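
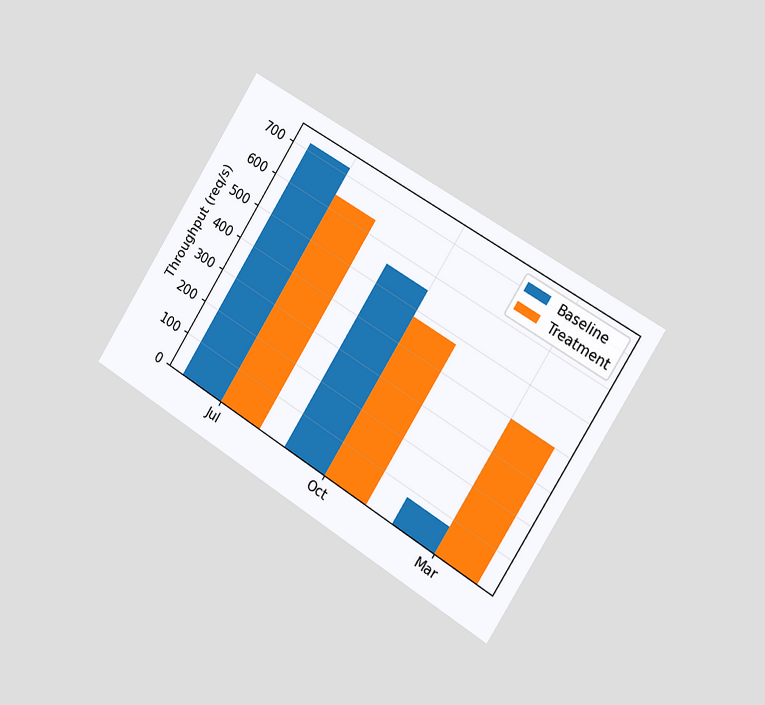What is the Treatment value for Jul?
640req/s

The chart is tilted about 32° clockwise and viewed slightly from the right. The Treatment bar at Jul reaches 640req/s on the y-axis.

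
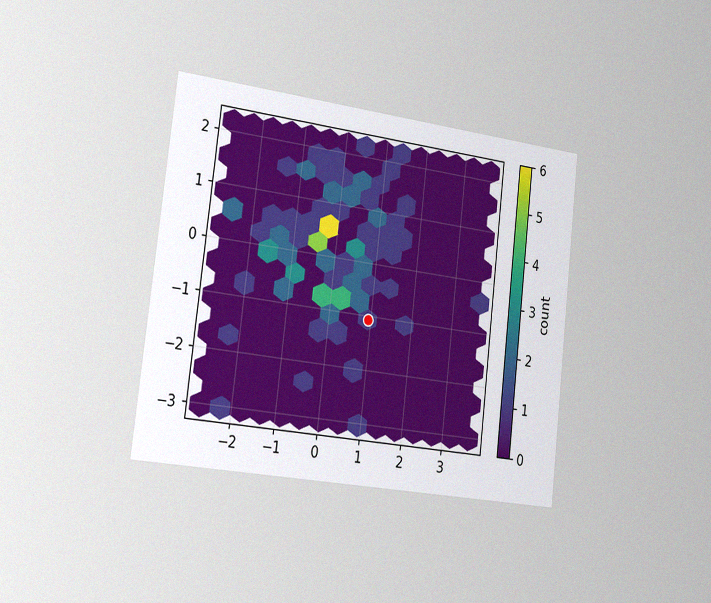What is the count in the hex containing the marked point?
1

The chart is tilted about 7° clockwise and viewed slightly from the left, with some photo noise. The marked hex reads 1 on the colorbar.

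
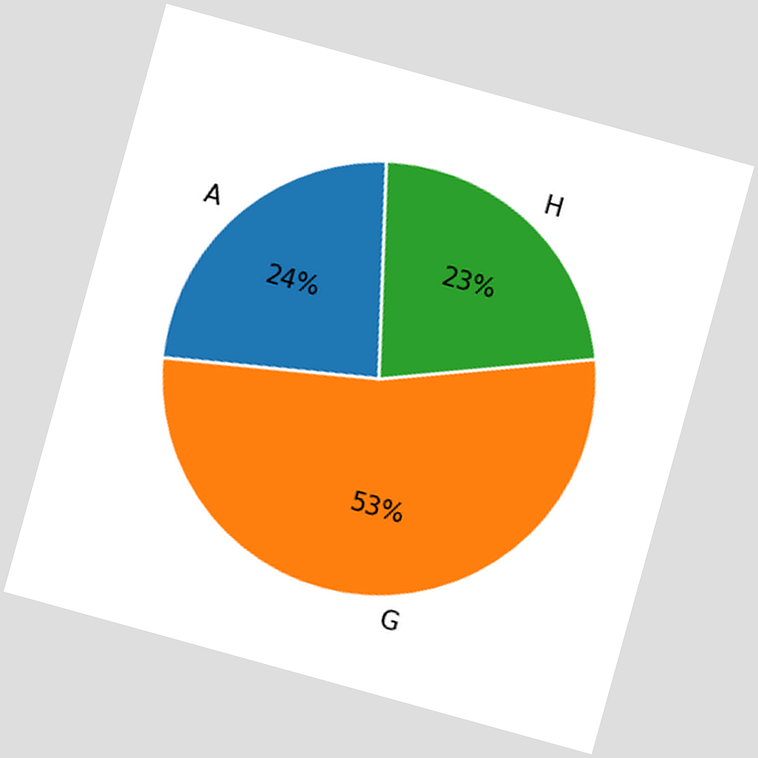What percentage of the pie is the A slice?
The chart is tilted about 15° clockwise. The A slice takes up 24% of the pie.

24%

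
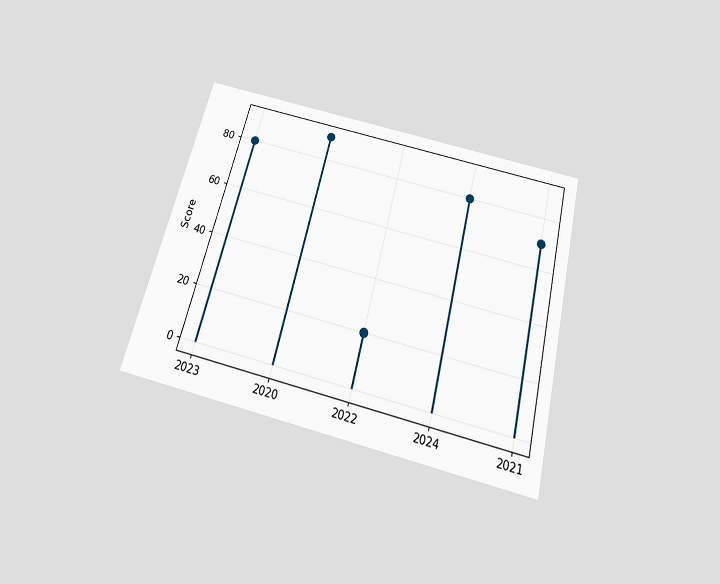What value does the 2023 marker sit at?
80

The chart is tilted about 14° clockwise and viewed slightly from below. The 2023 marker sits at 80.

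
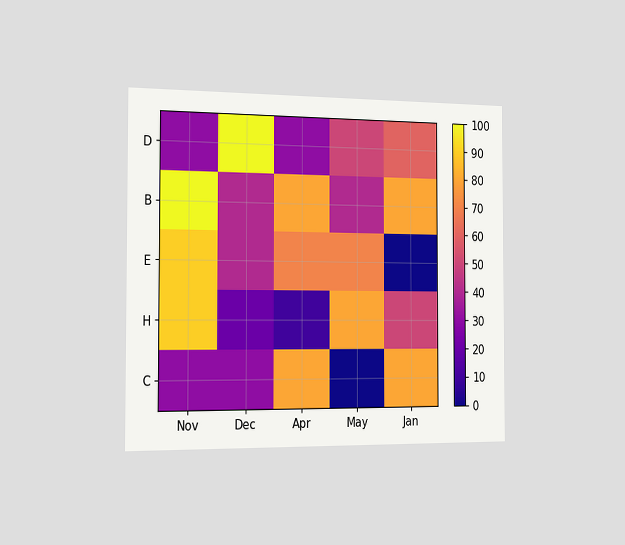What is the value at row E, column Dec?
The chart is viewed slightly from the left. Matching cell (E, Dec) against the colorbar gives 40.

40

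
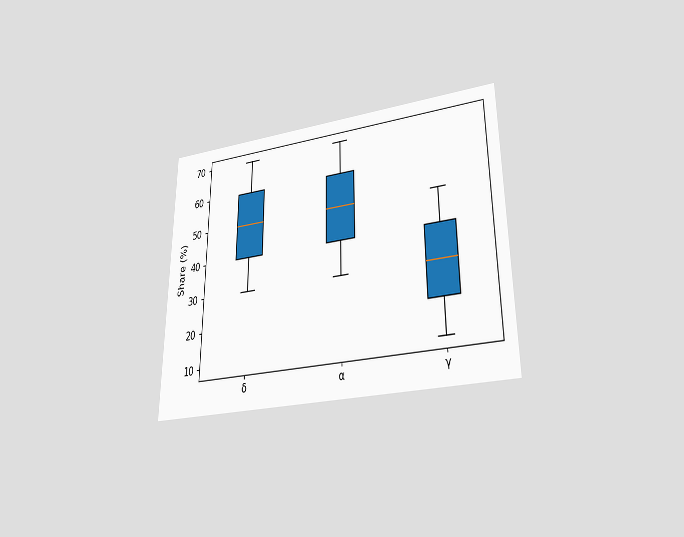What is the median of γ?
30%

The chart is viewed slightly from below. The median line in the γ box sits at 30%.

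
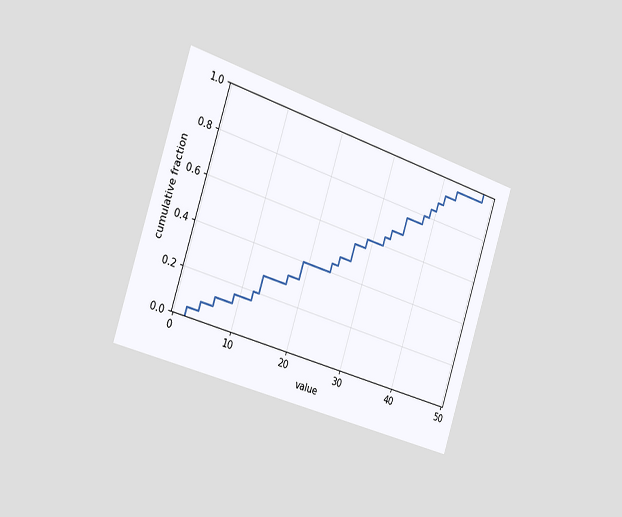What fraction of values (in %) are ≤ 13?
The chart is tilted about 18° clockwise and viewed slightly from the left. At x=13 the ECDF step is at 28%.

28%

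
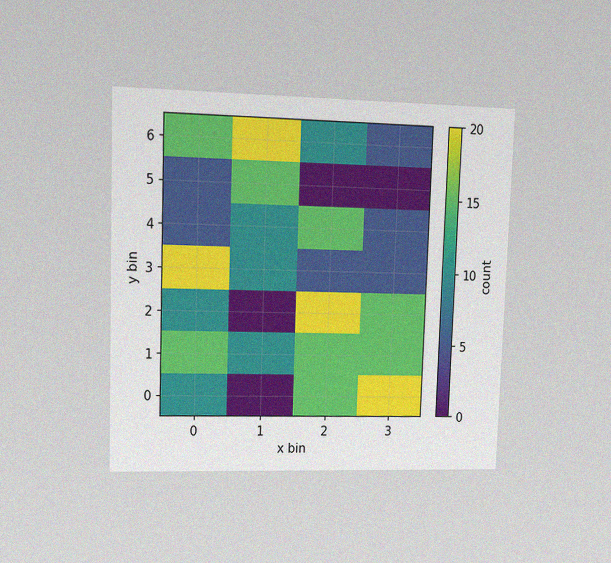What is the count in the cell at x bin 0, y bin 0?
10

The chart is viewed at a slight angle, with some photo noise. Matching the cell (0, 0) against the colorbar gives 10.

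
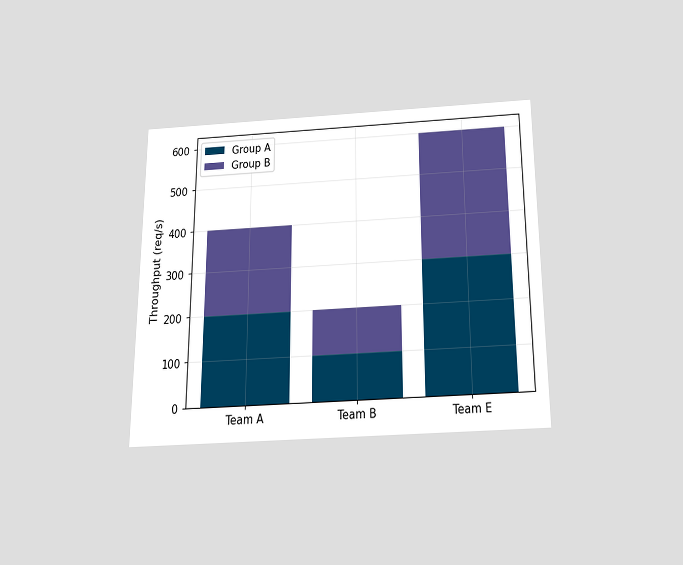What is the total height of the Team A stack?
400req/s

The chart is viewed slightly from below. The Team A stack's top reaches 400req/s on the y-axis.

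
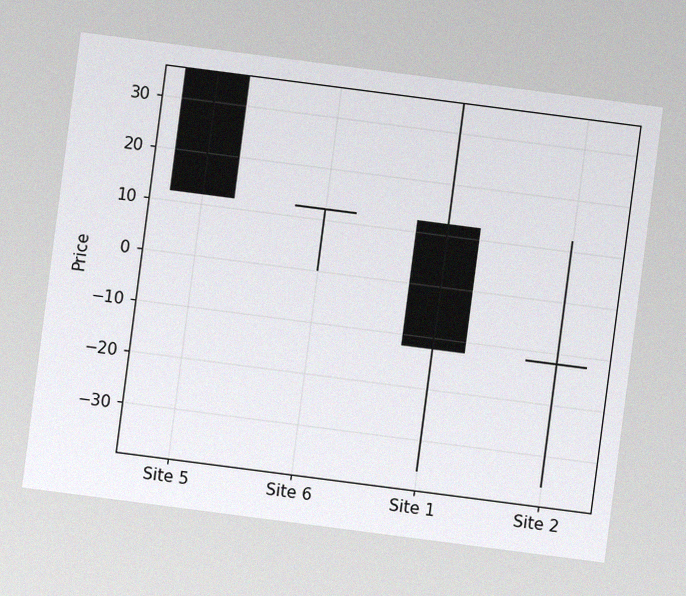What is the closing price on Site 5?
The chart is tilted about 7° clockwise, with some photo noise. The Site 5 candle closes at 12.

12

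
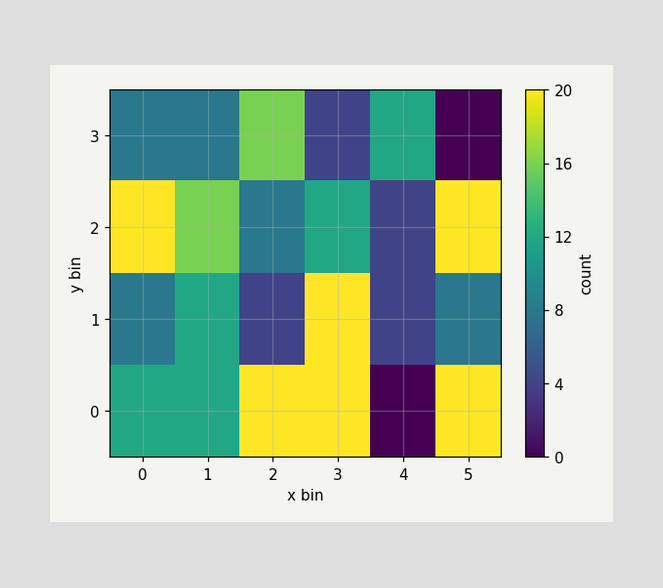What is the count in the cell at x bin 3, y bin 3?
4

Matching the cell (3, 3) against the colorbar gives 4.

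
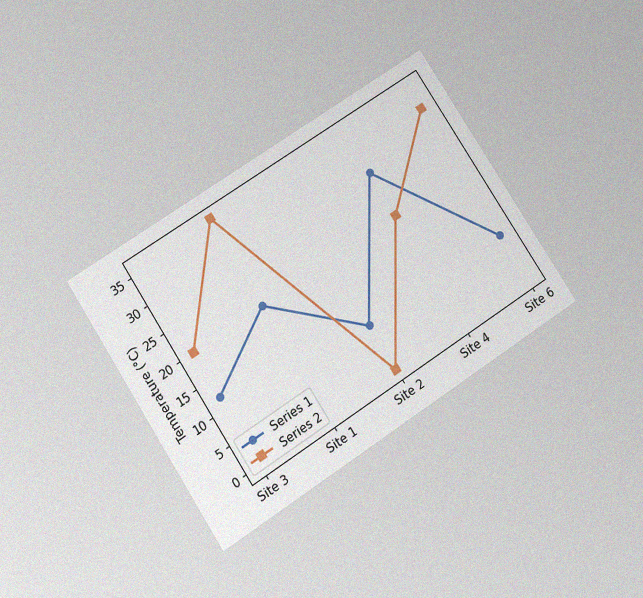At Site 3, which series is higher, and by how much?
The chart is tilted about 33° counter-clockwise and viewed slightly from below, with some photo noise. At Site 3, Series 2 sits above the other line by 8°C.

Series 2, by 8°C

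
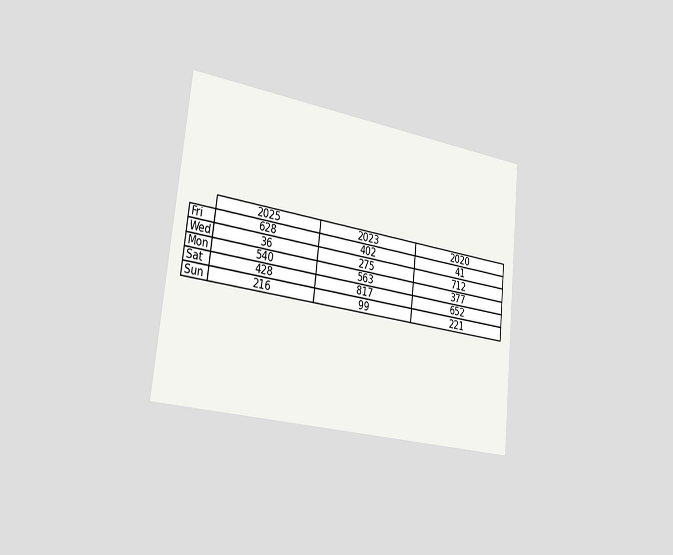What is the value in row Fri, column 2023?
The chart is tilted about 6° clockwise and viewed slightly from the left. The (Fri, 2023) cell reads 402.

402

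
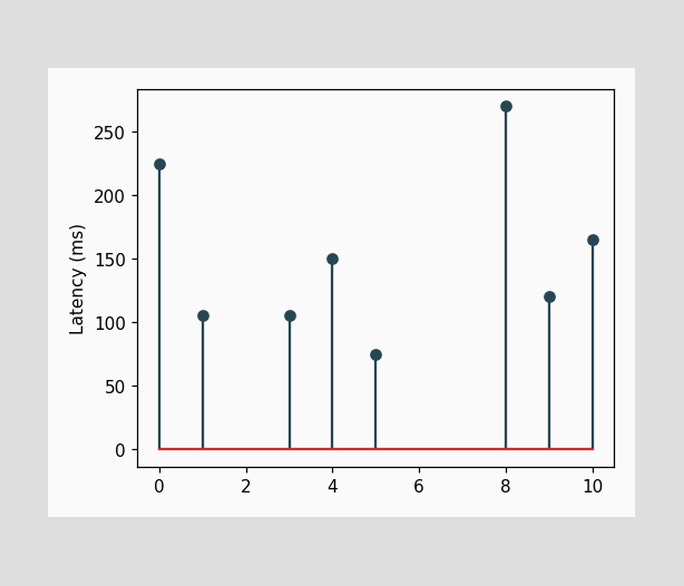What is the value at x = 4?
The stem at x=4 reaches 150ms.

150ms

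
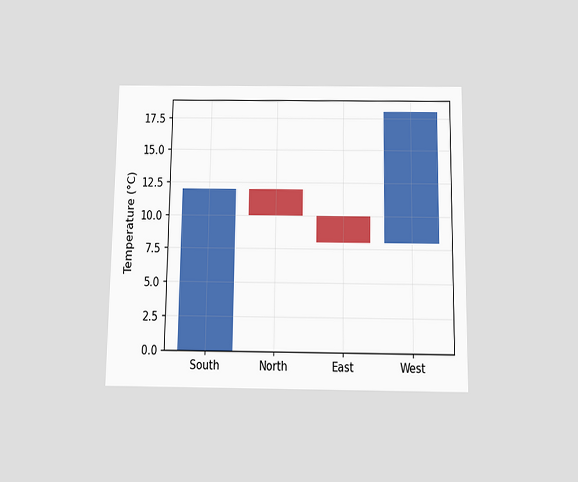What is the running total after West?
18°C

The chart is viewed slightly from below. After West the running total reaches 18°C.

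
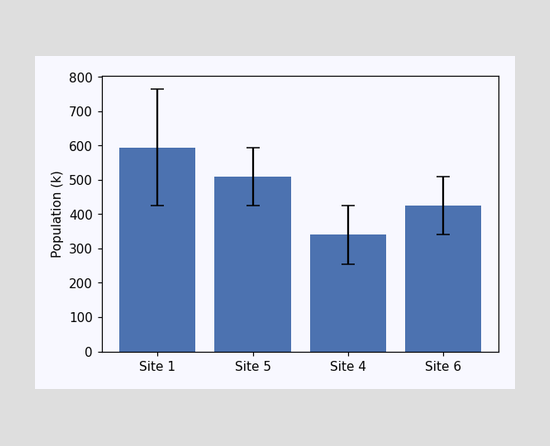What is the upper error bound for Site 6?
510k

The Site 6 bar's upper whisker reaches 510k.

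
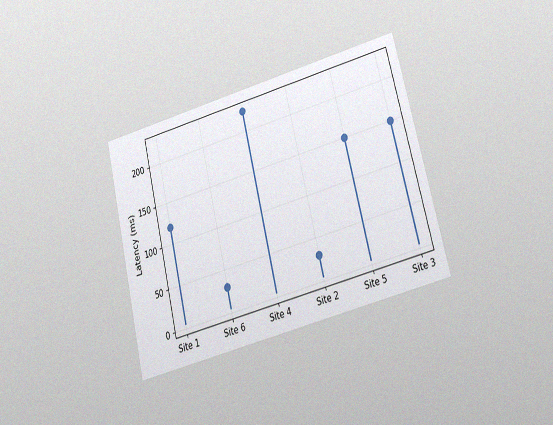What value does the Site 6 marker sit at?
The chart is tilted about 14° counter-clockwise and viewed at a slight angle, with some photo noise. The Site 6 marker sits at 30ms.

30ms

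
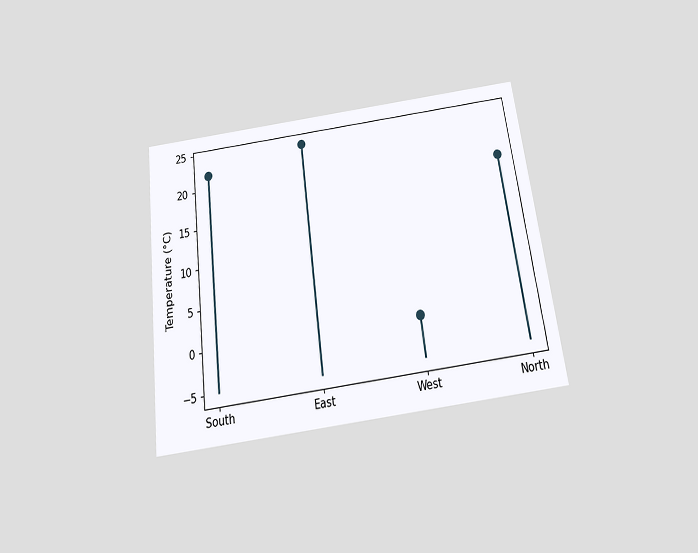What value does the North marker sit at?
18°C

The chart is tilted about 7° counter-clockwise and viewed slightly from below. The North marker sits at 18°C.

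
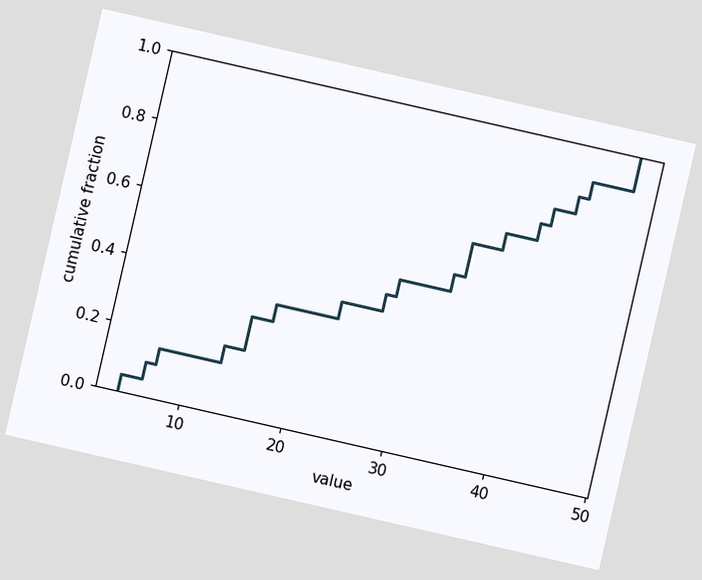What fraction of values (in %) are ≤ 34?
The chart is tilted about 13° clockwise. At x=34 the ECDF step is at 65%.

65%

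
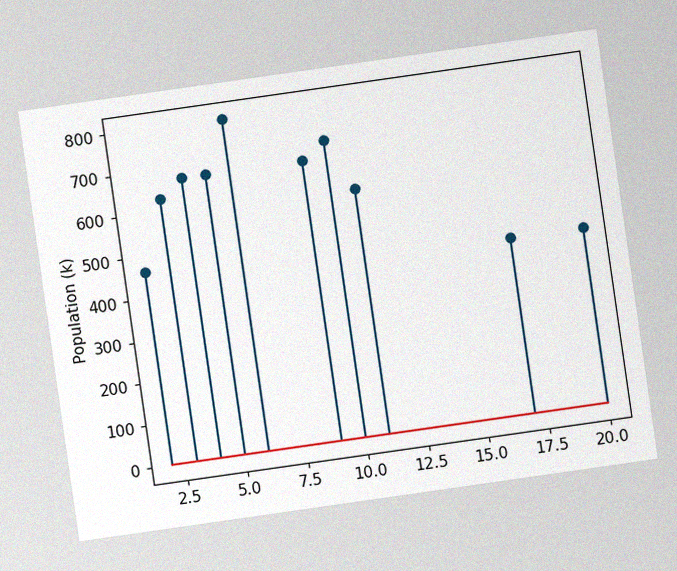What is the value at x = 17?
The chart is tilted about 8° counter-clockwise, with some photo noise. The stem at x=17 reaches 420k.

420k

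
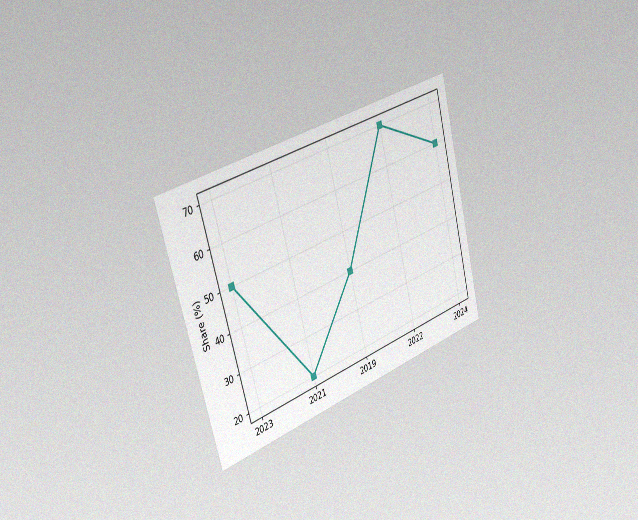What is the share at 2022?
70%

The chart is tilted about 15° counter-clockwise and viewed slightly from the left, with some photo noise. At 2022, the line is at 70%.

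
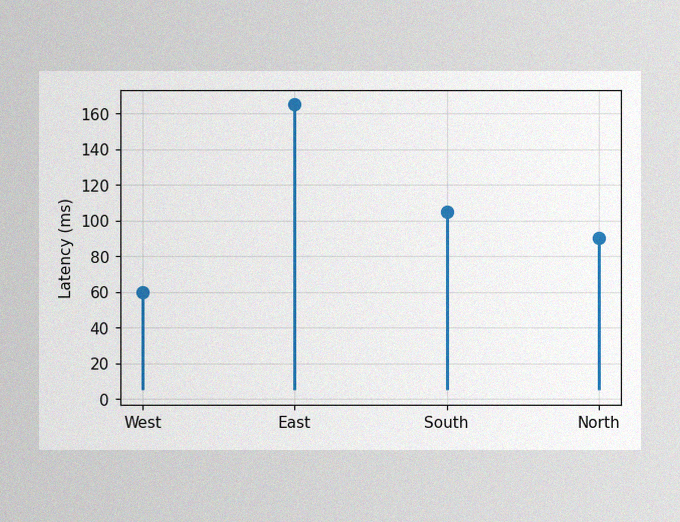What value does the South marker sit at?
105ms

The image has some photo noise and uneven lighting. The South marker sits at 105ms.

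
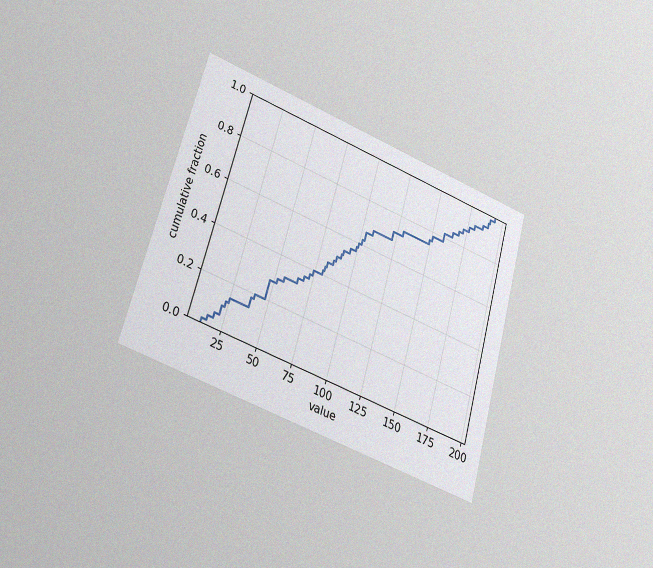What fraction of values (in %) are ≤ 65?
The chart is tilted about 15° clockwise and viewed at a slight angle, with some photo noise. At x=65 the ECDF step is at 34%.

34%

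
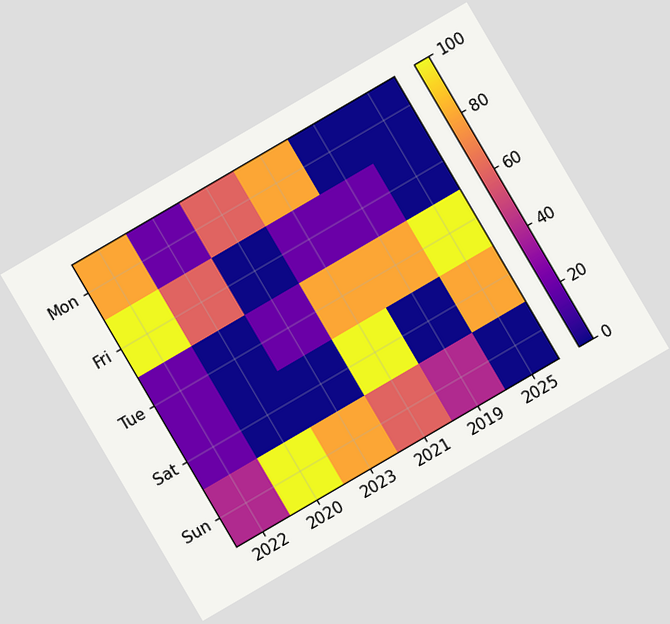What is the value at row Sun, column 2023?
The chart is tilted about 30° counter-clockwise. Matching cell (Sun, 2023) against the colorbar gives 80.

80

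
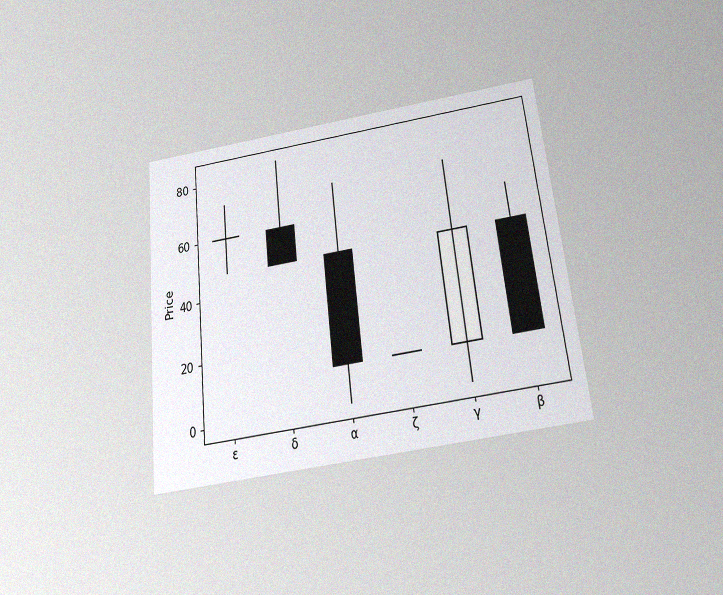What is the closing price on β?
The chart is tilted about 6° counter-clockwise and viewed slightly from below, with some photo noise. The β candle closes at 12.

12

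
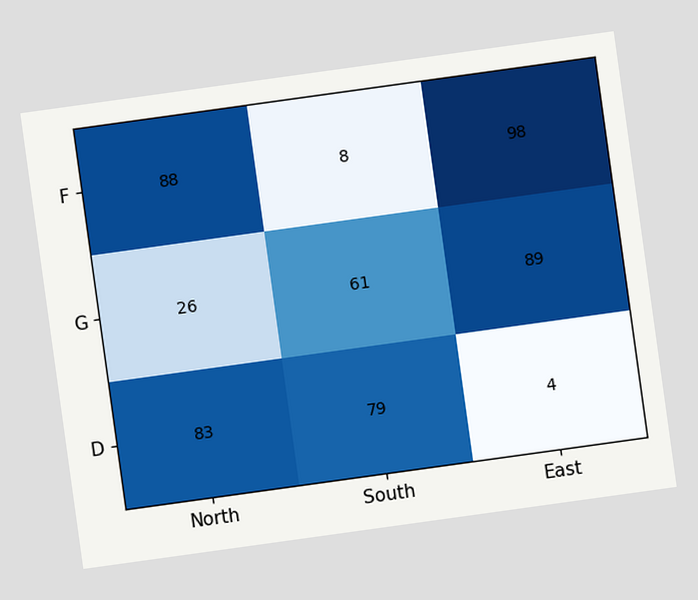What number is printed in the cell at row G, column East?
89

The chart is tilted about 8° counter-clockwise. The (G, East) cell reads 89.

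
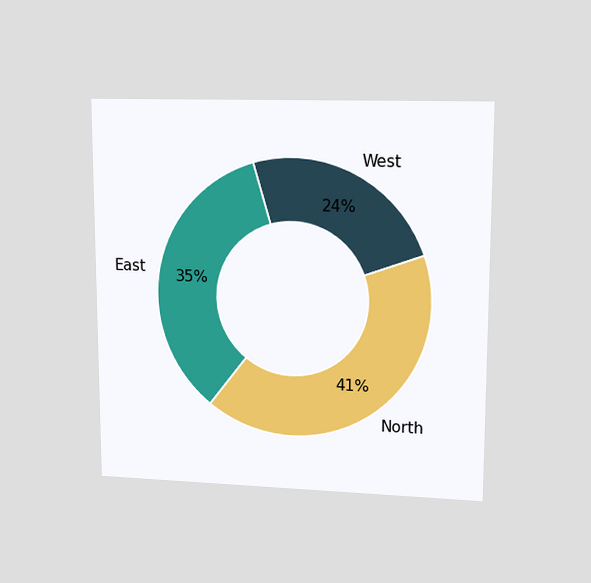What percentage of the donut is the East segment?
35%

The chart is viewed at a slight angle. The East segment takes up 35% of the ring.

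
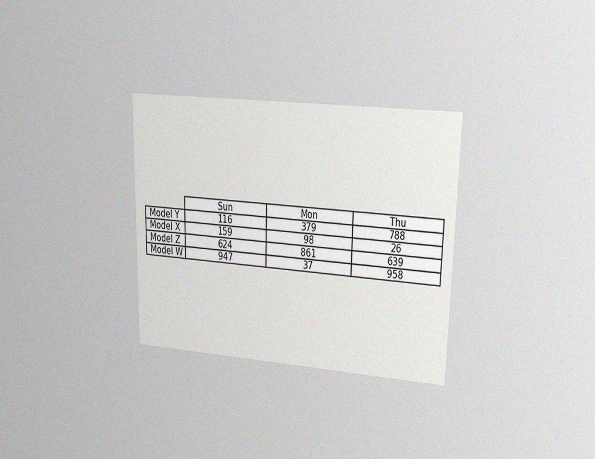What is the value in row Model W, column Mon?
The chart is viewed at a slight angle, with some photo noise. The (Model W, Mon) cell reads 37.

37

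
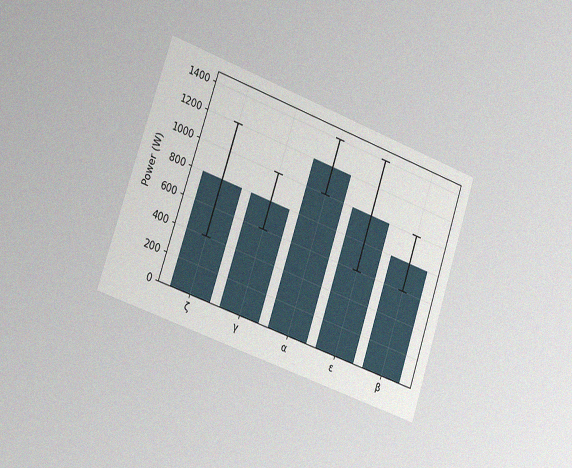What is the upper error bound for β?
The chart is tilted about 19° clockwise and viewed slightly from the left, with some photo noise. The β bar's upper whisker reaches 1000W.

1000W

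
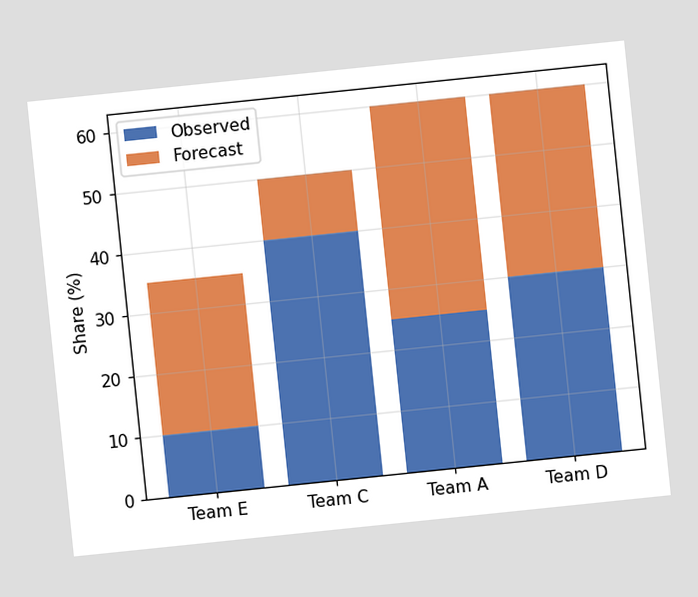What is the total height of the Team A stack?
The chart is tilted about 6° counter-clockwise. The Team A stack's top reaches 60% on the y-axis.

60%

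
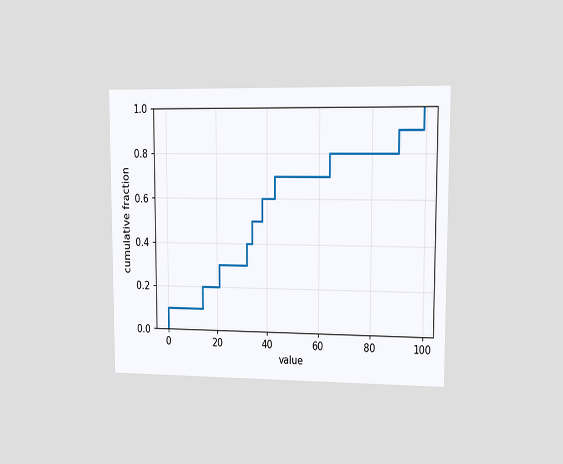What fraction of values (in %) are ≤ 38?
60%

The chart is viewed at a slight angle. At x=38 the ECDF step is at 60%.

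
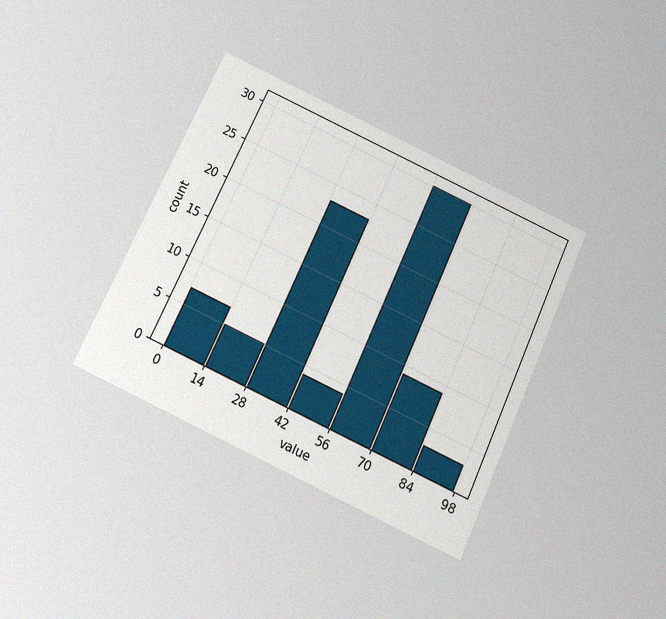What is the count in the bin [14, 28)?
5

The chart is tilted about 25° clockwise and viewed slightly from below, with some photo noise. The [14, 28) bin has height 5.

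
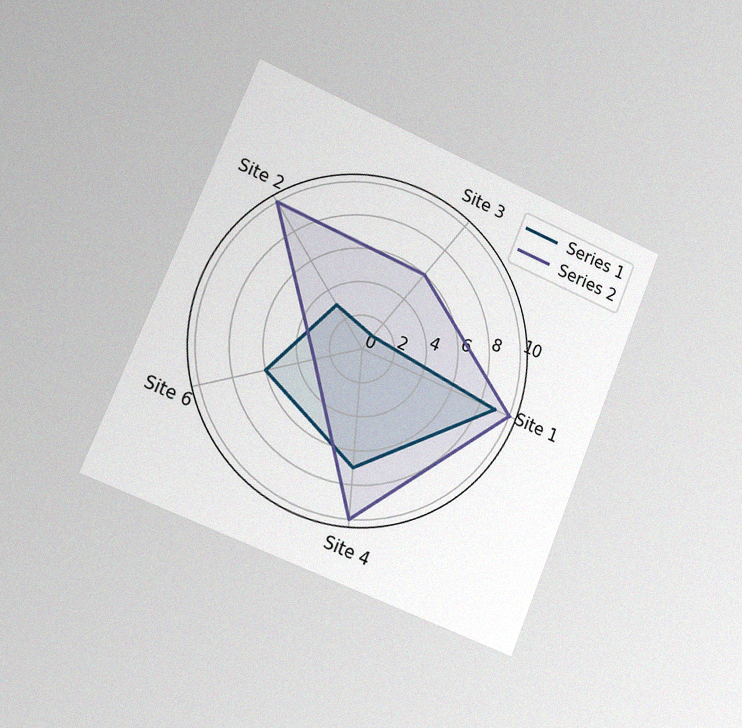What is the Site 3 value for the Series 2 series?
The chart is tilted about 22° clockwise and viewed slightly from the left, with some photo noise. On the Site 3 axis, Series 2 reaches 6.

6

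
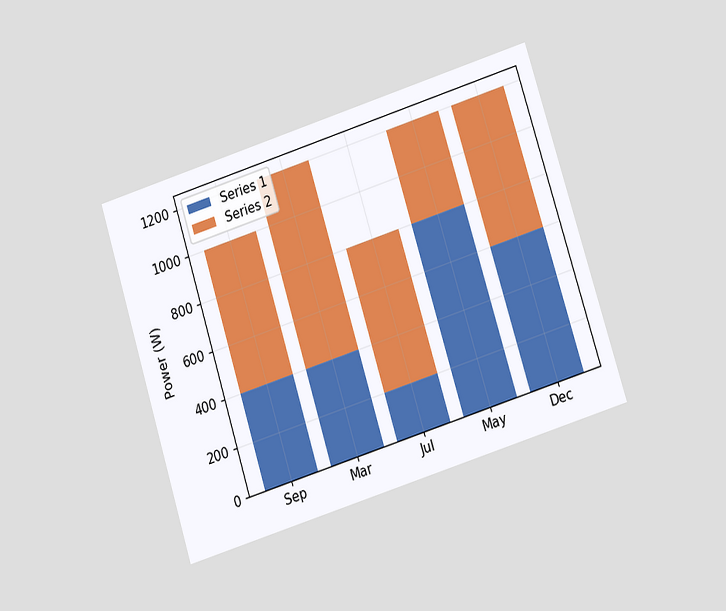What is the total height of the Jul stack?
800W

The chart is tilted about 18° counter-clockwise and viewed at a slight angle. The Jul stack's top reaches 800W on the y-axis.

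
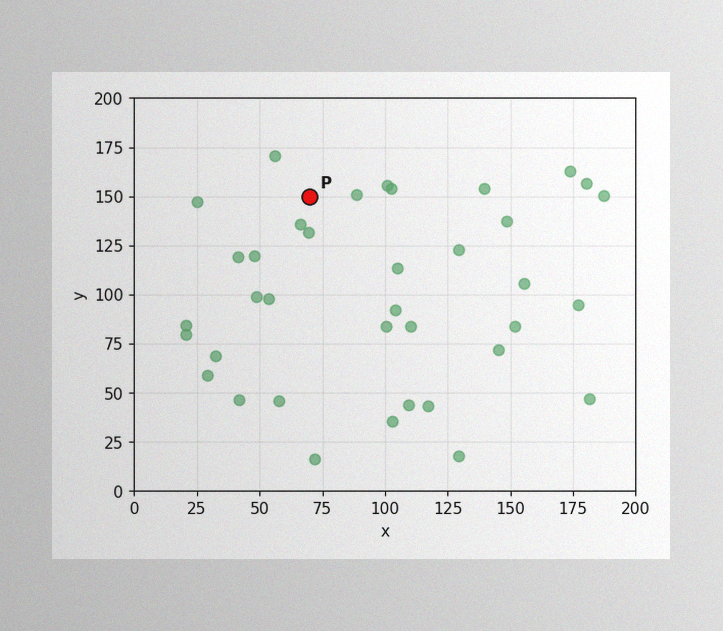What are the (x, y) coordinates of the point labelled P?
The image has some photo noise and uneven lighting. Following the gridlines from P to each axis, P sits at (70, 150).

(70, 150)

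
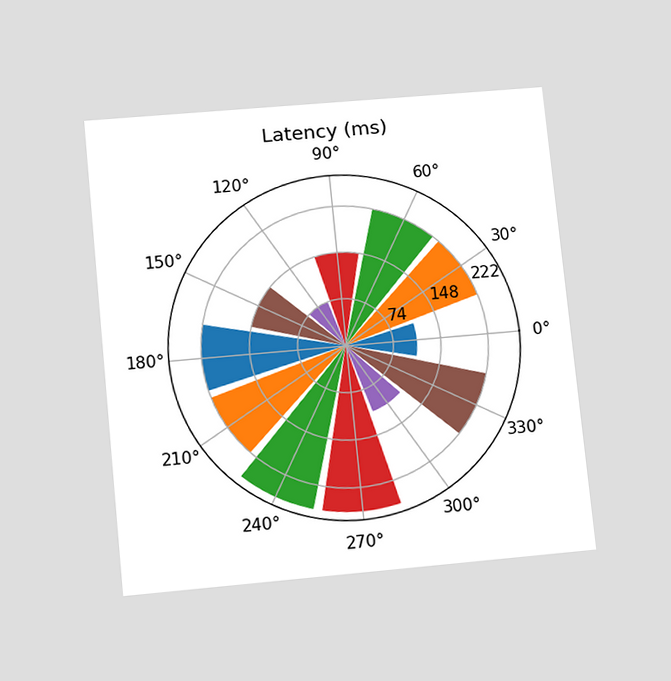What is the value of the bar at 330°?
222ms

The chart is tilted about 6° counter-clockwise and viewed slightly from below. The bar at 330° reaches 222ms on the radial axis.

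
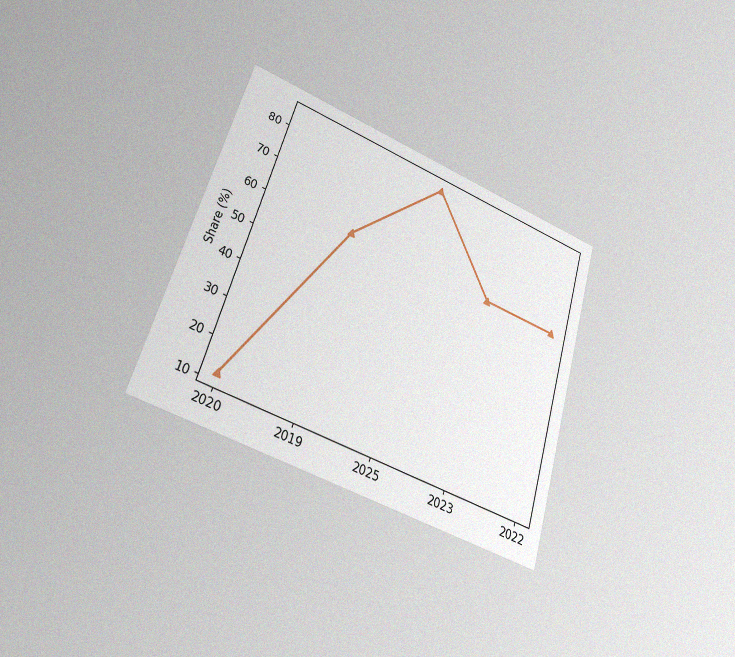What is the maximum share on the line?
The chart is tilted about 17° clockwise and viewed at a slight angle, with some photo noise. The highest point is at 2025, and reading across to the y-axis gives 84%.

84%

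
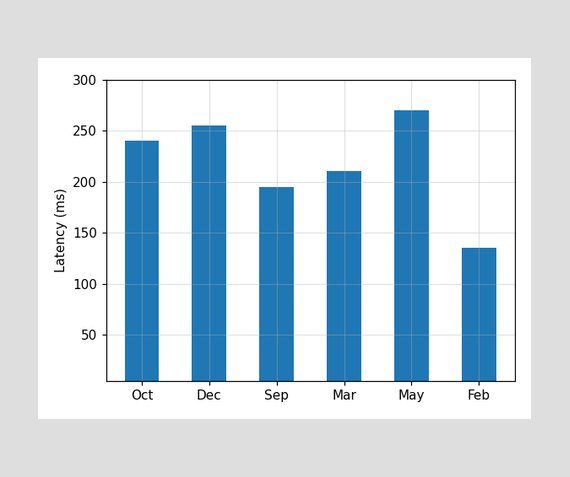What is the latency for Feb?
Reading along the chart's y-axis, the Feb bar reaches 135ms.

135ms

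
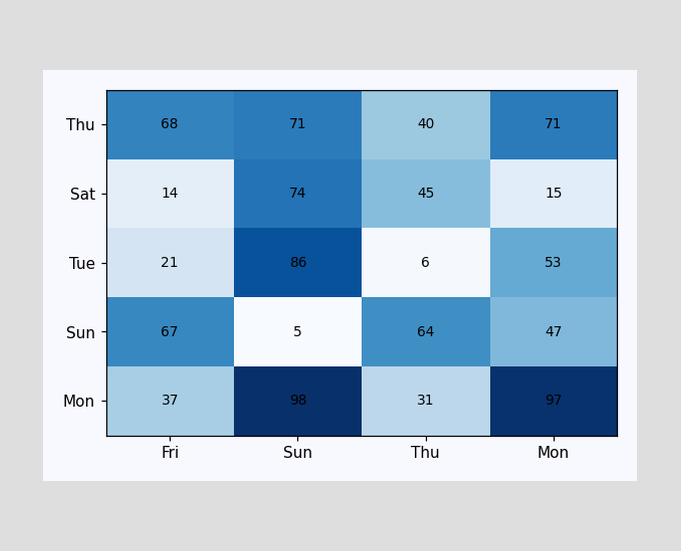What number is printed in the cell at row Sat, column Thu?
45

The (Sat, Thu) cell reads 45.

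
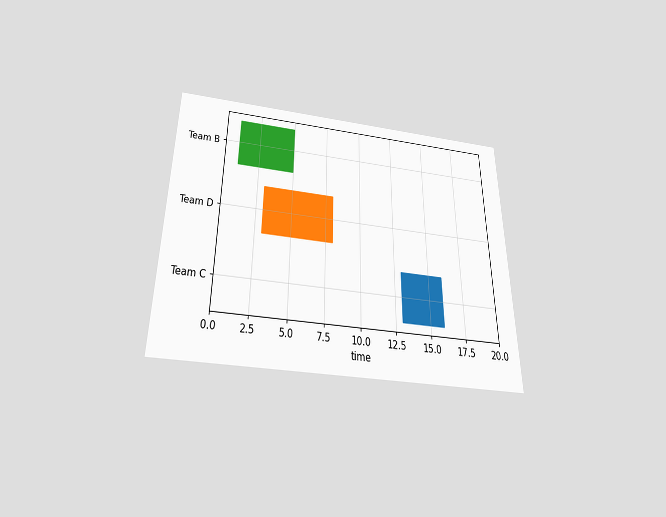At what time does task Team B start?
1

The chart is viewed slightly from below. The Team B bar begins at t=1.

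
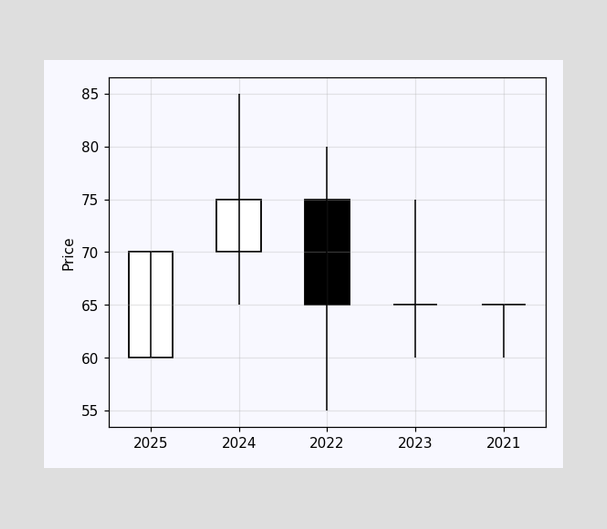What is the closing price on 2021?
The 2021 candle closes at 65.

65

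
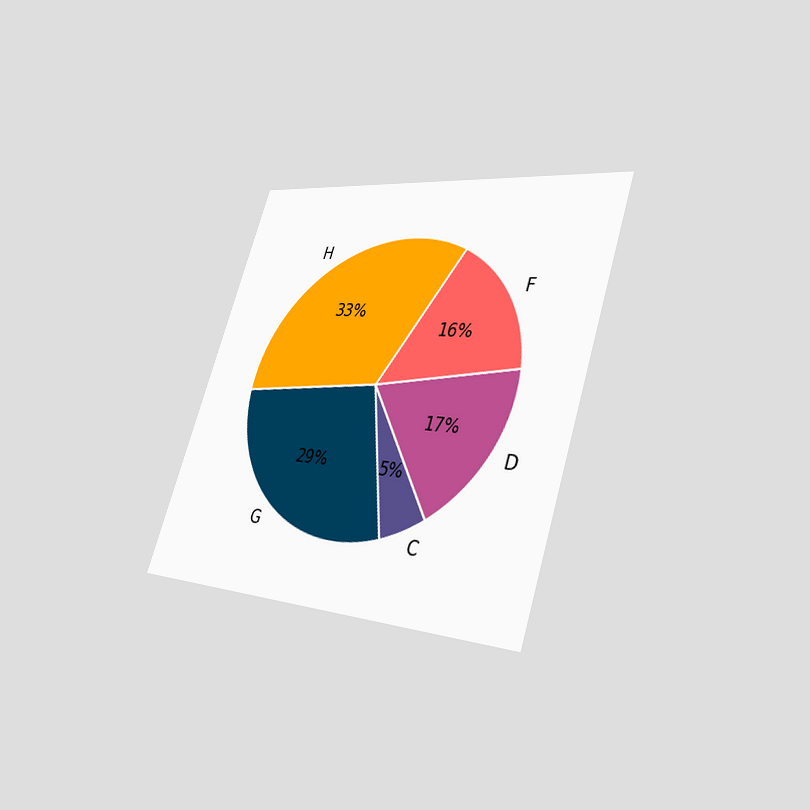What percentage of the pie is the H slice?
33%

The chart is tilted about 18° clockwise and viewed slightly from the right. The H slice takes up 33% of the pie.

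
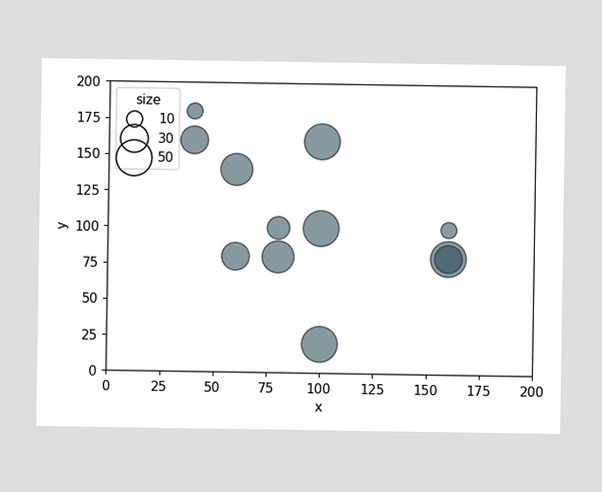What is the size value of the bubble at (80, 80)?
40

Matching the bubble at (80, 80) against the size legend gives 40.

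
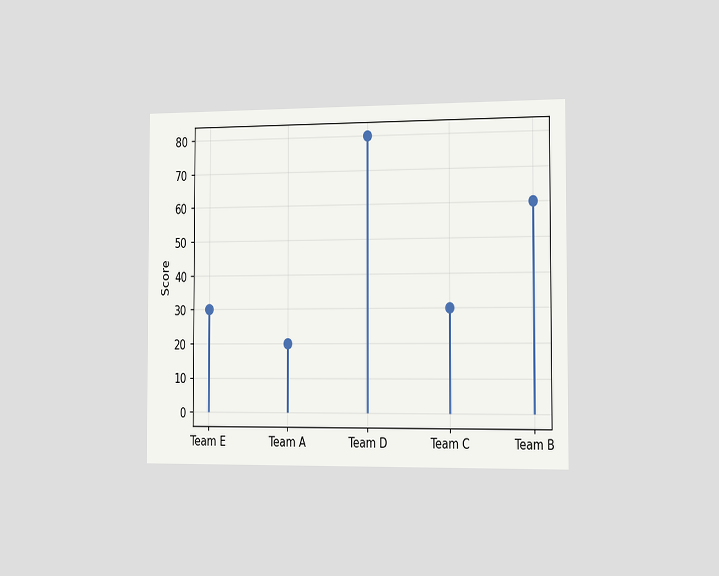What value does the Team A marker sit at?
The chart is viewed slightly from the right. The Team A marker sits at 20.

20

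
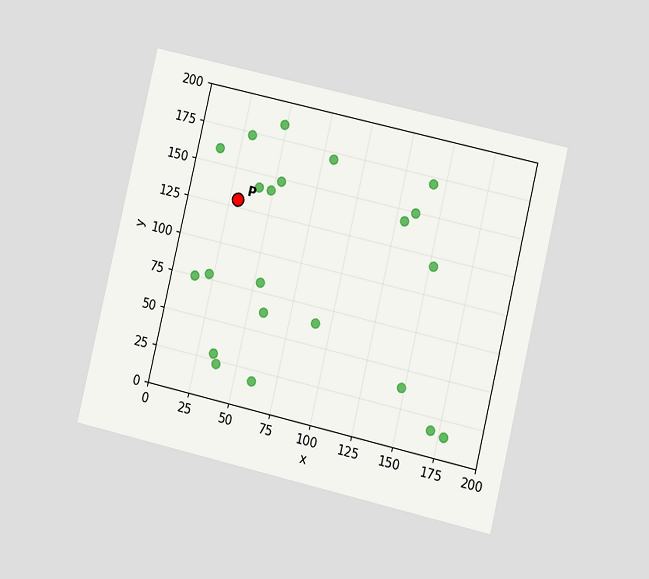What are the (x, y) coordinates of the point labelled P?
(30, 130)

The chart is tilted about 13° clockwise and viewed at a slight angle. Following the gridlines from P to each axis, P sits at (30, 130).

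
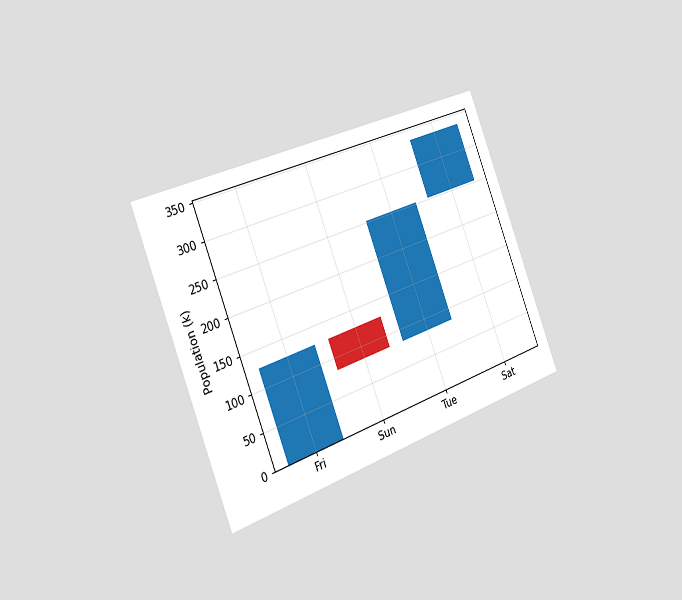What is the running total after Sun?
The chart is tilted about 21° counter-clockwise and viewed slightly from the left. After Sun the running total reaches 84k.

84k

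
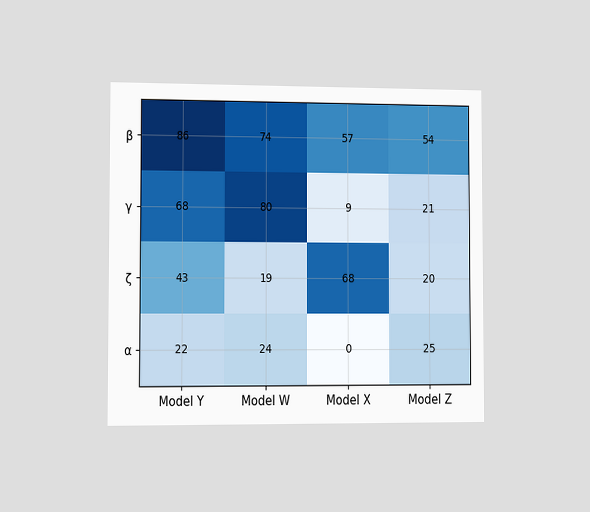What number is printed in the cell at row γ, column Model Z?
The chart is viewed slightly from the left. The (γ, Model Z) cell reads 21.

21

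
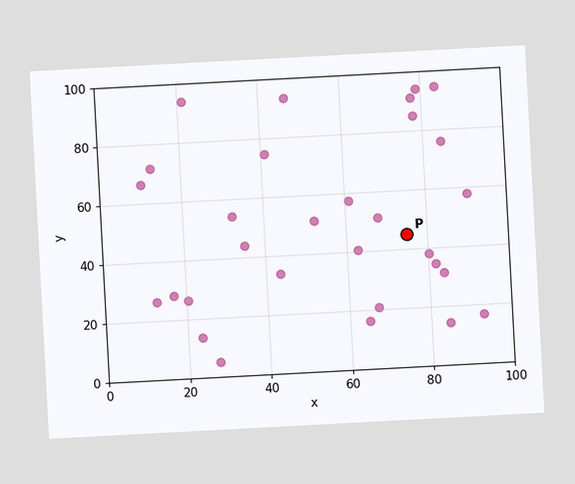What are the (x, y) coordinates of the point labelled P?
(75, 45)

The chart is tilted about 3° counter-clockwise. Following the gridlines from P to each axis, P sits at (75, 45).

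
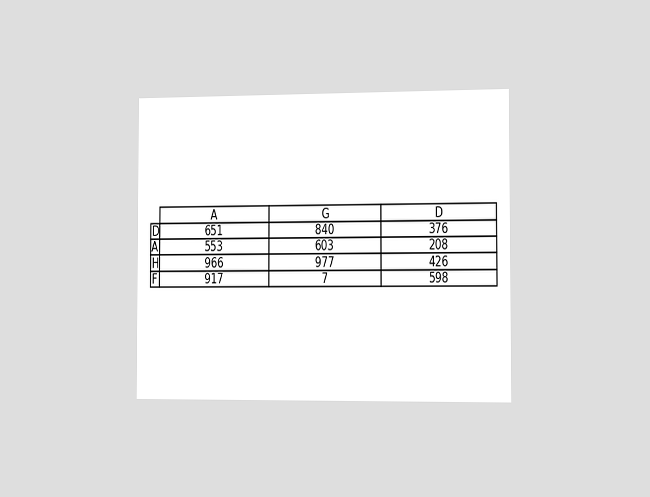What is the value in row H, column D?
426

The chart is viewed slightly from the right. The (H, D) cell reads 426.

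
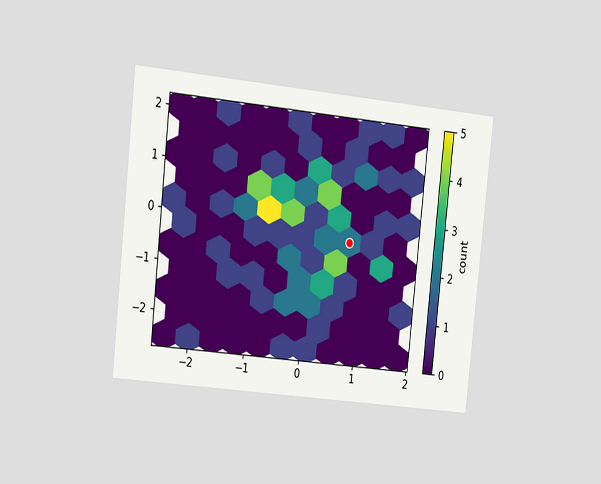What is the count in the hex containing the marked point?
2

The chart is tilted about 6° clockwise and viewed slightly from the left. The marked hex reads 2 on the colorbar.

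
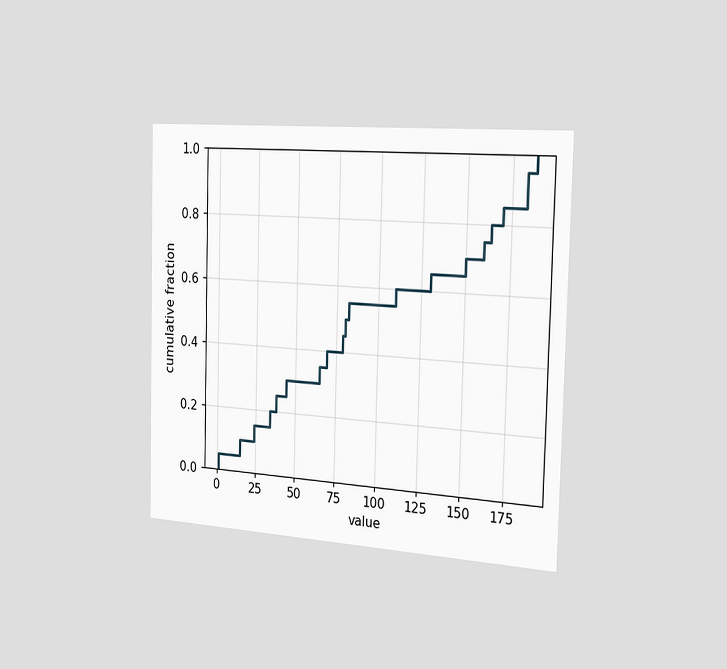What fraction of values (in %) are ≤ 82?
55%

The chart is viewed slightly from the right. At x=82 the ECDF step is at 55%.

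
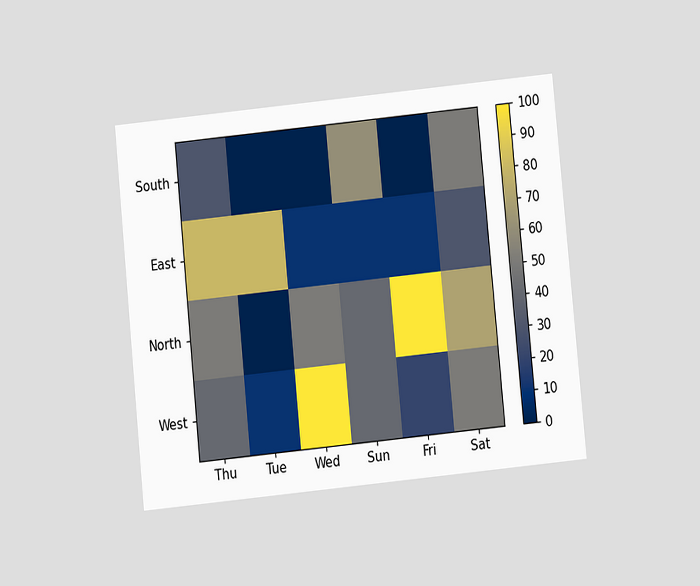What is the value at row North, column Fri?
The chart is tilted about 6° counter-clockwise and viewed at a slight angle. Matching cell (North, Fri) against the colorbar gives 100.

100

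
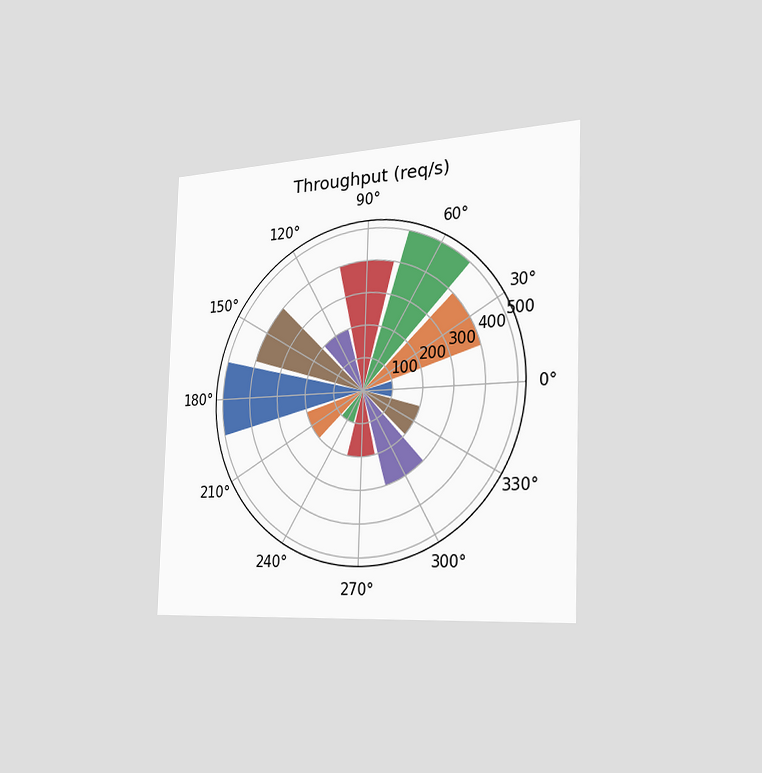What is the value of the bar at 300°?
The chart is viewed slightly from the right. The bar at 300° reaches 300req/s on the radial axis.

300req/s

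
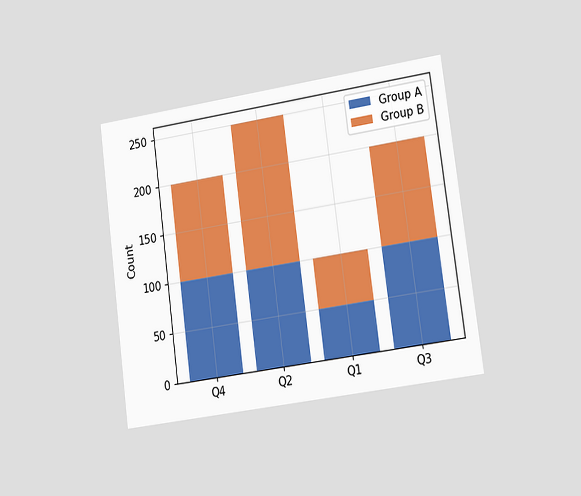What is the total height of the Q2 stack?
250

The chart is tilted about 8° counter-clockwise and viewed slightly from the right. The Q2 stack's top reaches 250 on the y-axis.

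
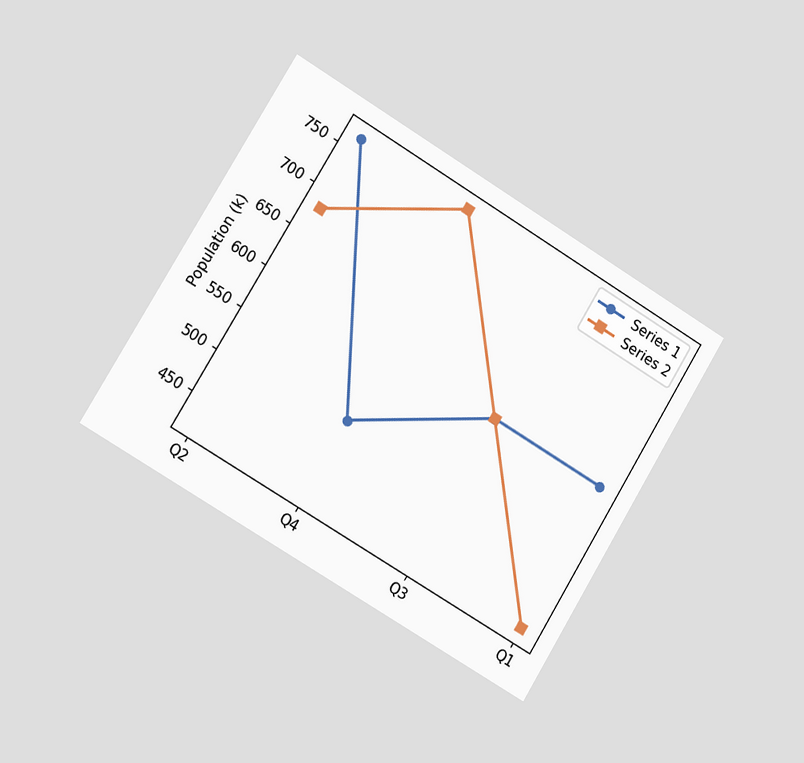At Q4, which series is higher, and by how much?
The chart is tilted about 31° clockwise and viewed slightly from the left. At Q4, Series 2 sits above the other line by 255k.

Series 2, by 255k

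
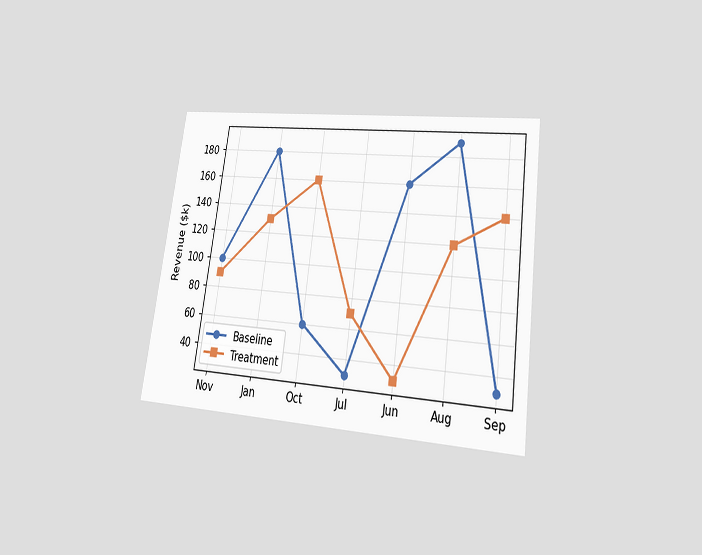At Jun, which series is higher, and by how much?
The chart is tilted about 8° clockwise and viewed at a slight angle. At Jun, Baseline sits above the other line by $130k.

Baseline, by $130k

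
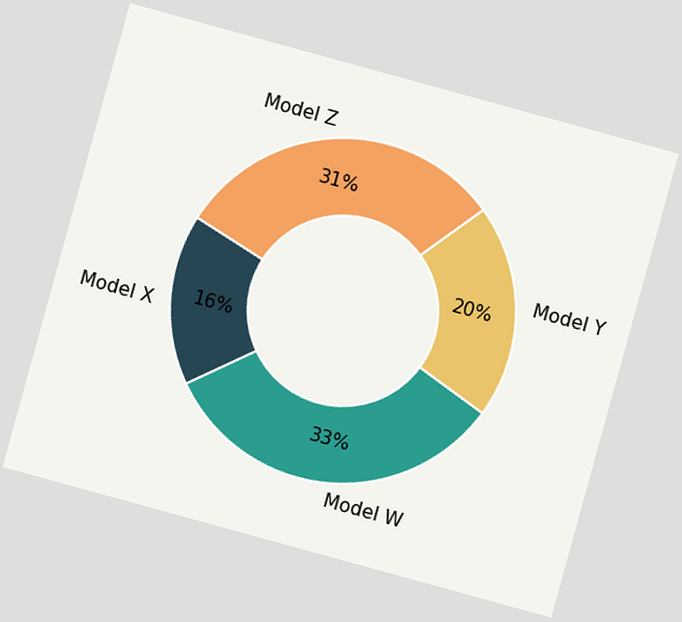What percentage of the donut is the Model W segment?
33%

The chart is tilted about 15° clockwise. The Model W segment takes up 33% of the ring.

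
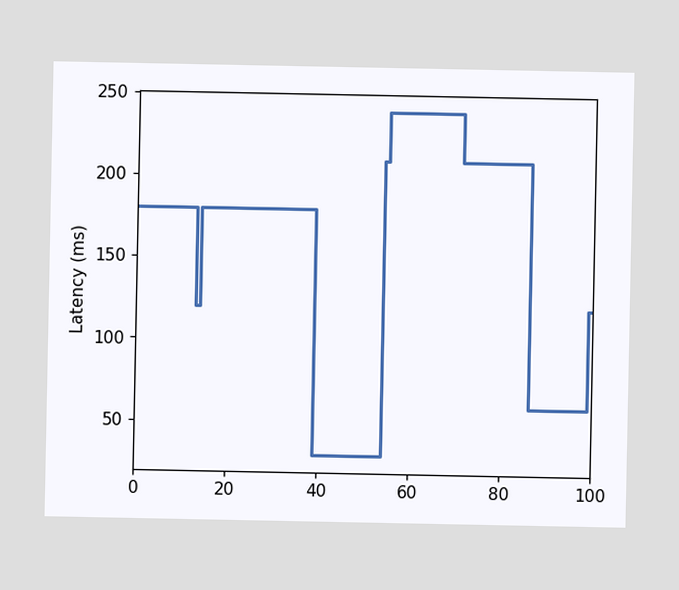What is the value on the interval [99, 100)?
120ms

On [99, 100) the step sits at 120ms.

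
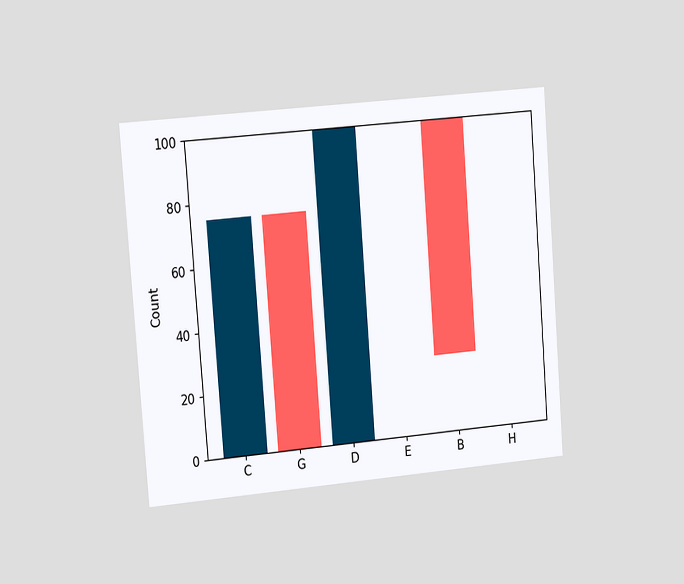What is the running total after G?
The chart is tilted about 4° counter-clockwise and viewed slightly from the left. After G the running total reaches 0.

0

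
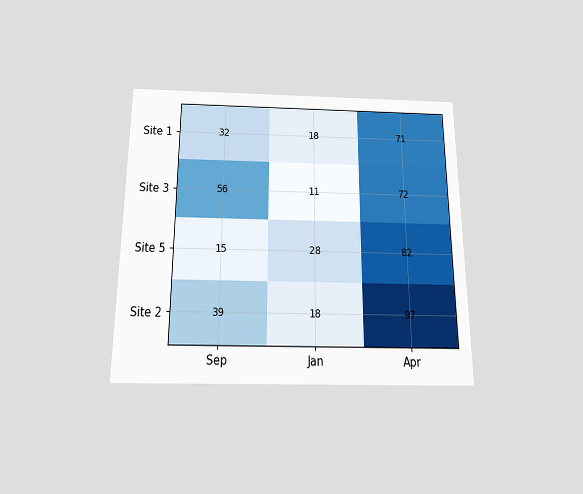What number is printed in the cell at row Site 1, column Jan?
The chart is viewed slightly from below. The (Site 1, Jan) cell reads 18.

18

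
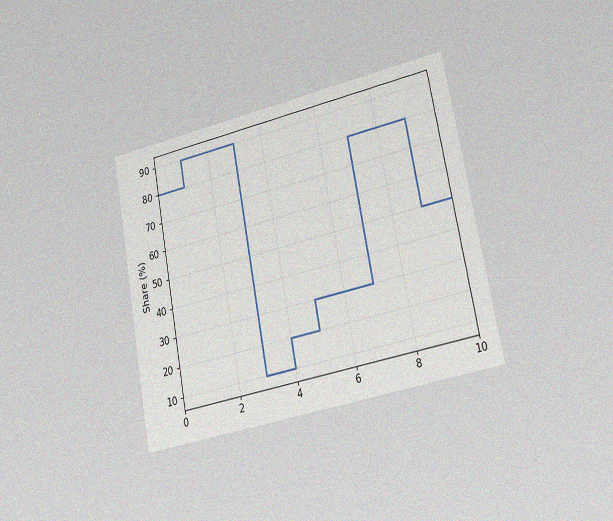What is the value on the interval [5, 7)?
The chart is tilted about 11° counter-clockwise and viewed slightly from the right, with some photo noise. On [5, 7) the step sits at 30%.

30%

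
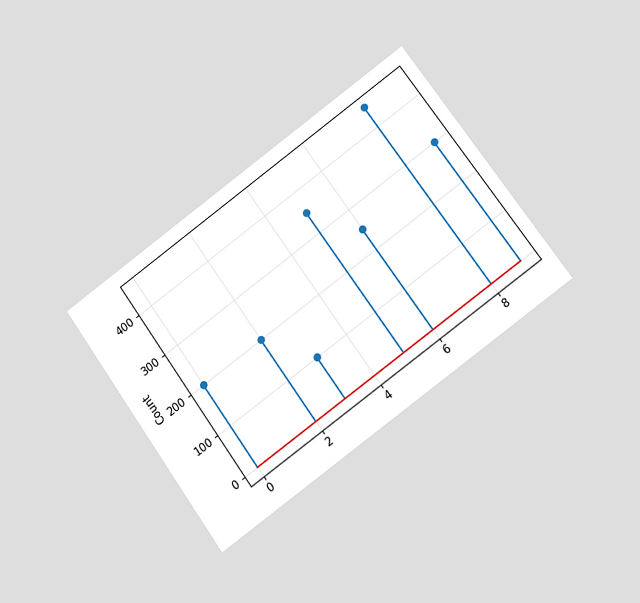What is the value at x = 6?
250

The chart is tilted about 36° counter-clockwise and viewed at a slight angle. The stem at x=6 reaches 250.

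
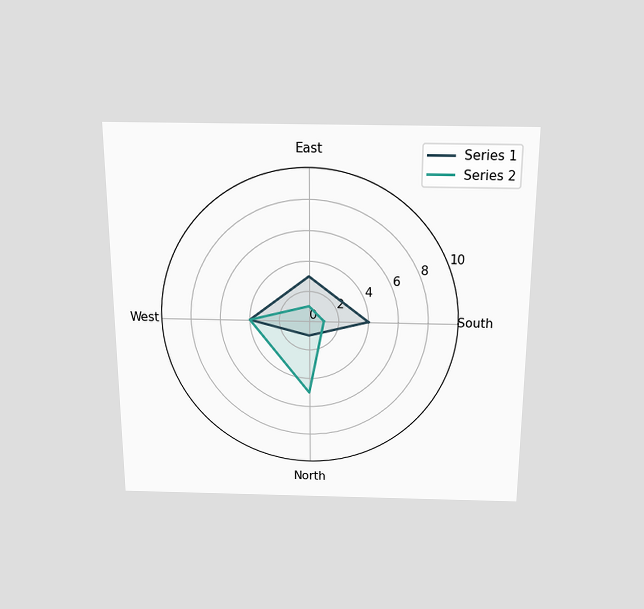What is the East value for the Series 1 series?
3

The chart is viewed slightly from above. On the East axis, Series 1 reaches 3.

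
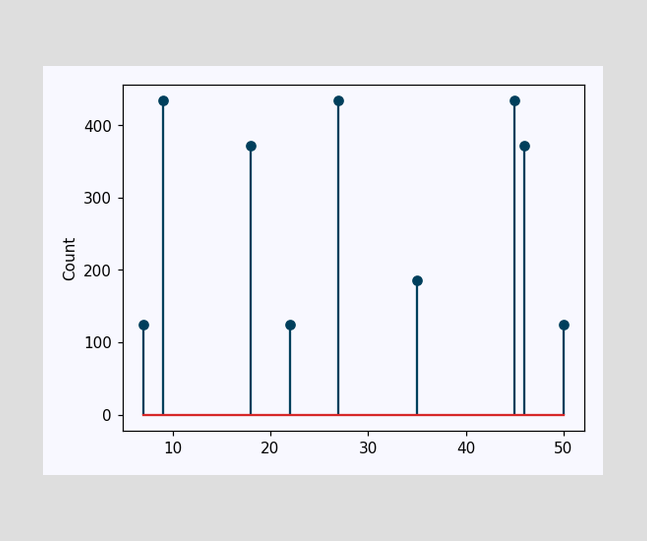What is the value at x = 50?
124

The stem at x=50 reaches 124.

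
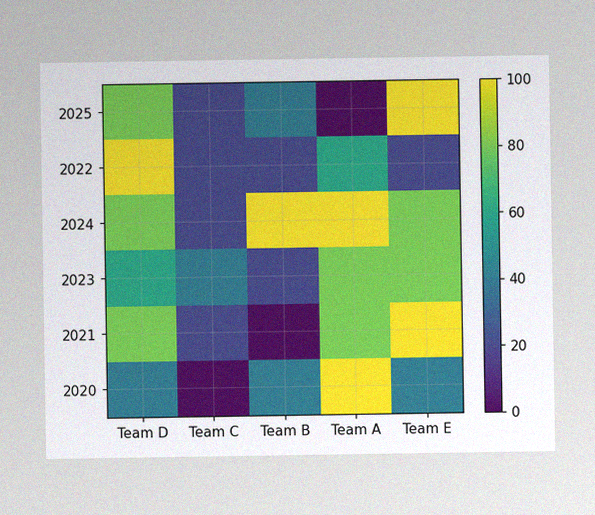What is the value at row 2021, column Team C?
20

The image has some photo noise and uneven lighting. Matching cell (2021, Team C) against the colorbar gives 20.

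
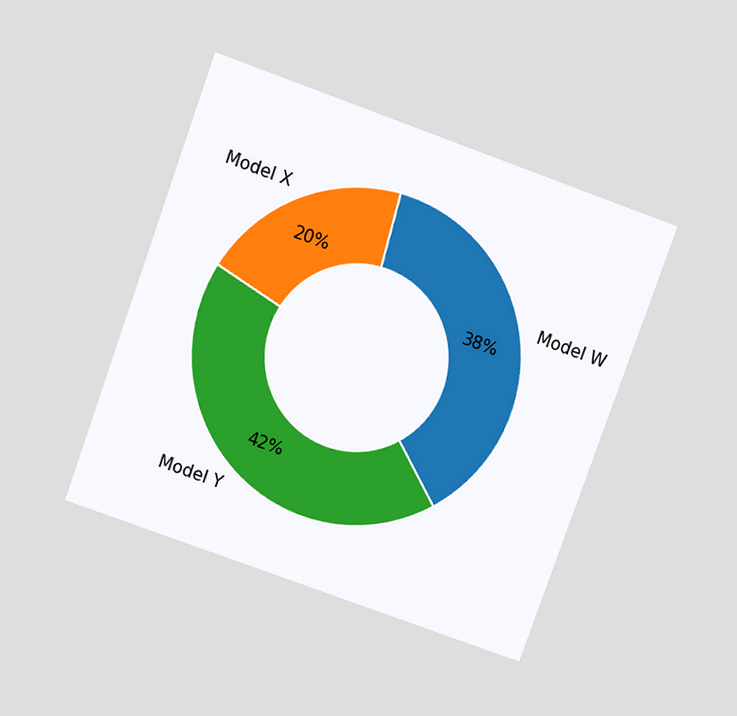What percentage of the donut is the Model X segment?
20%

The chart is tilted about 20° clockwise and viewed slightly from above. The Model X segment takes up 20% of the ring.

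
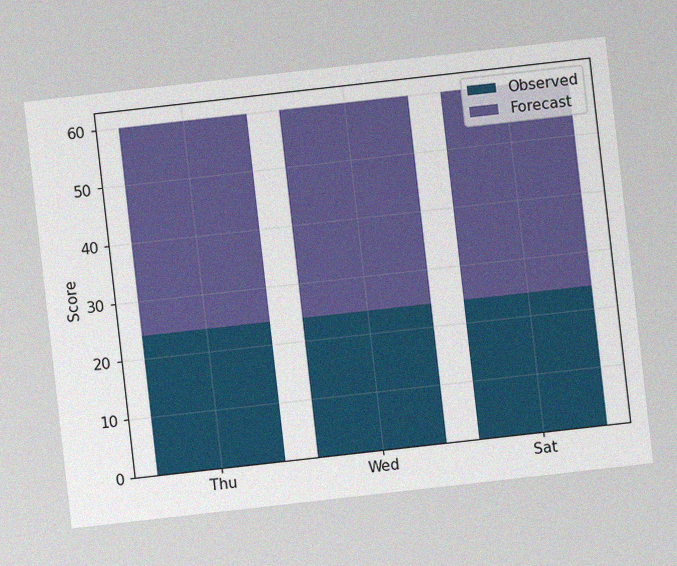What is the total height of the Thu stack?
The chart is tilted about 6° counter-clockwise, with some photo noise. The Thu stack's top reaches 60 on the y-axis.

60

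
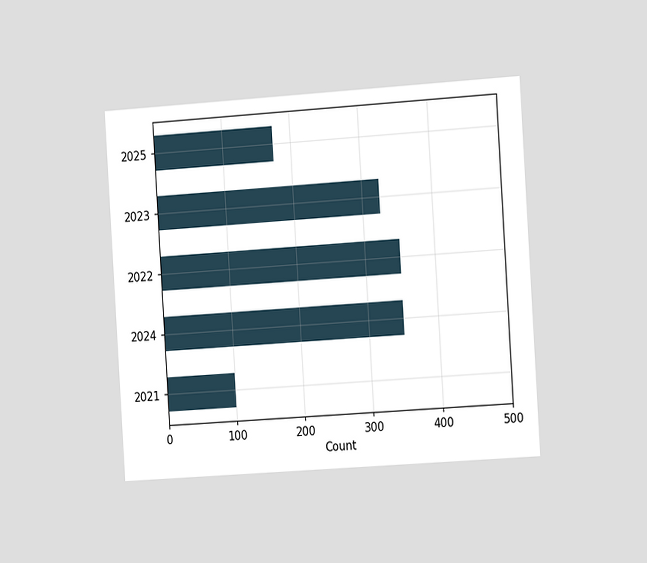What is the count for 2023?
The chart is tilted about 4° counter-clockwise and viewed slightly from the right. Reading along the chart's x-axis, the 2023 bar reaches 325.

325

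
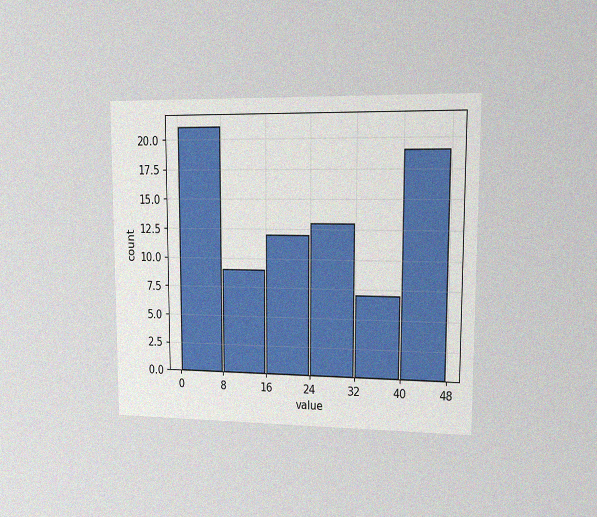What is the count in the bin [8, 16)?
9

The chart is viewed at a slight angle, with some photo noise. The [8, 16) bin has height 9.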